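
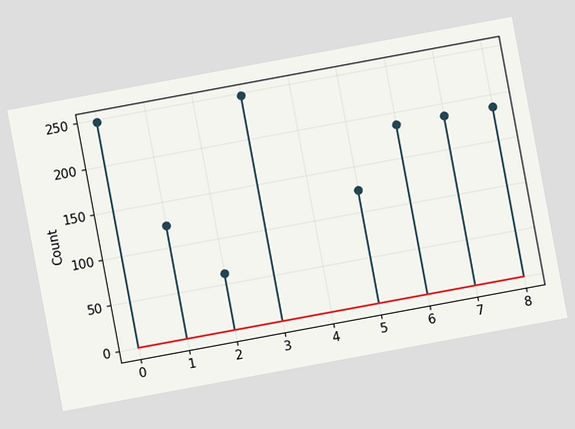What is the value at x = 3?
248

The chart is tilted about 10° counter-clockwise. The stem at x=3 reaches 248.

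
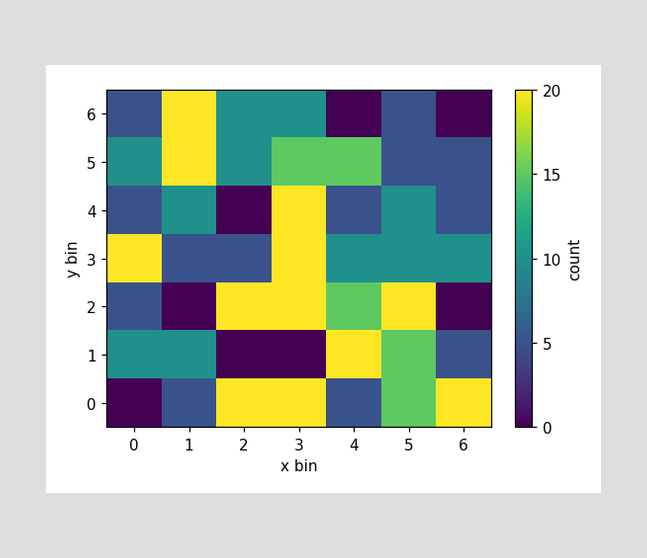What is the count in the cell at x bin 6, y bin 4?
5

Matching the cell (6, 4) against the colorbar gives 5.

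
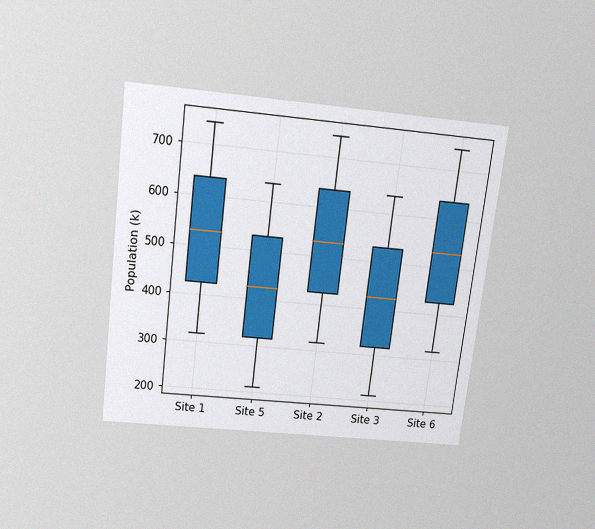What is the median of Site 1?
530k

The chart is tilted about 7° clockwise and viewed slightly from above, with some photo noise. The median line in the Site 1 box sits at 530k.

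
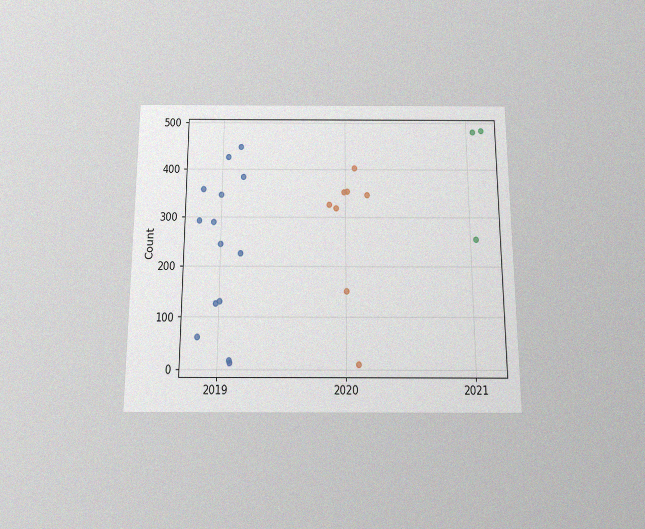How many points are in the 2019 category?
14

The chart is viewed slightly from below, with some photo noise. Counting the markers in the 2019 column gives 14.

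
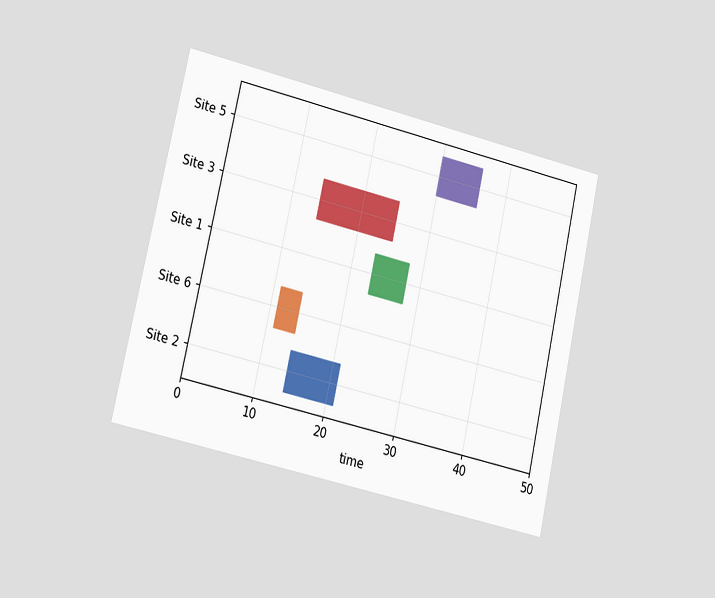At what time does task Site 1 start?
The chart is tilted about 13° clockwise and viewed slightly from the left. The Site 1 bar begins at t=23.

23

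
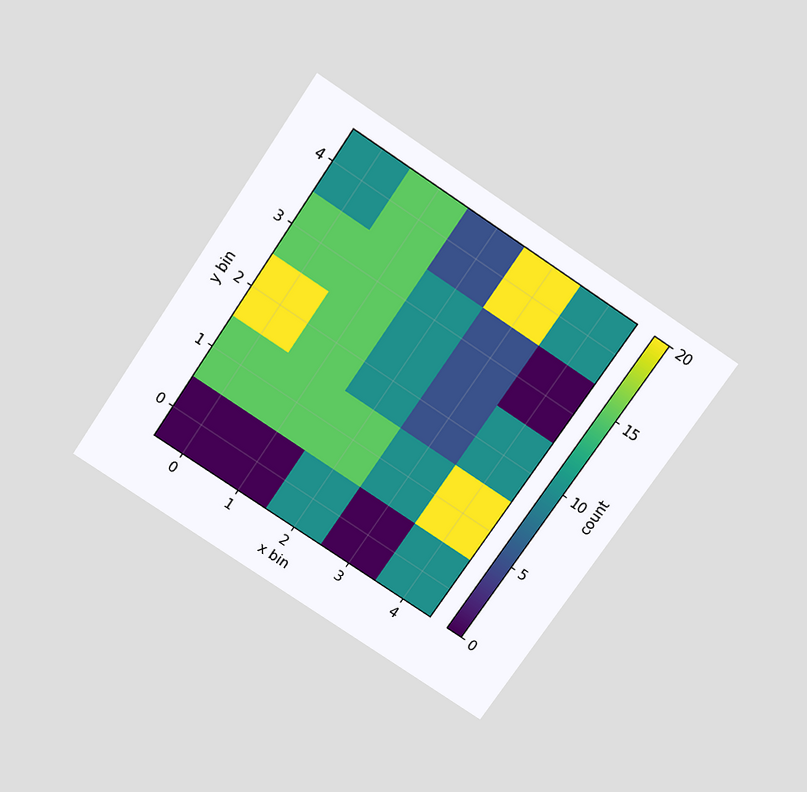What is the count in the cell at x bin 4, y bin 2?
The chart is tilted about 34° clockwise and viewed slightly from above. Matching the cell (4, 2) against the colorbar gives 10.

10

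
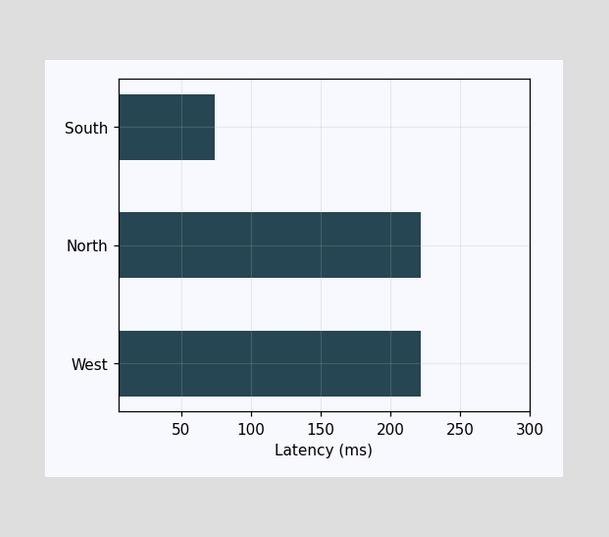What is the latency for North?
Reading along the chart's x-axis, the North bar reaches 222ms.

222ms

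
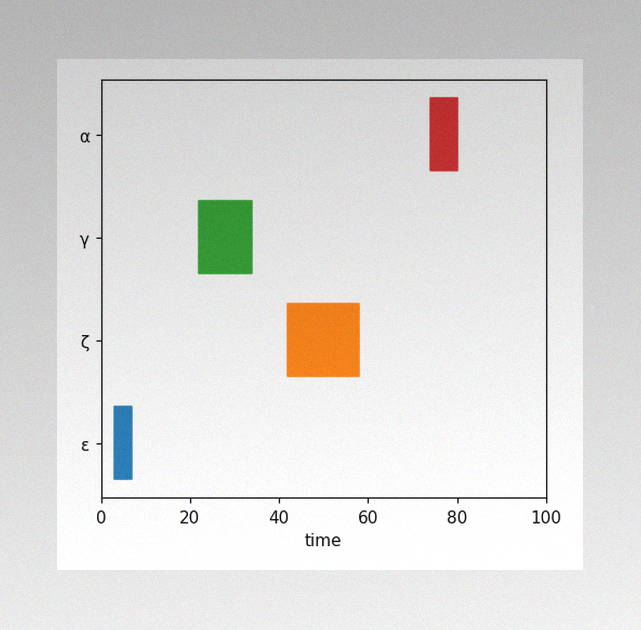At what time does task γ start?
22

The image has some photo noise and uneven lighting. The γ bar begins at t=22.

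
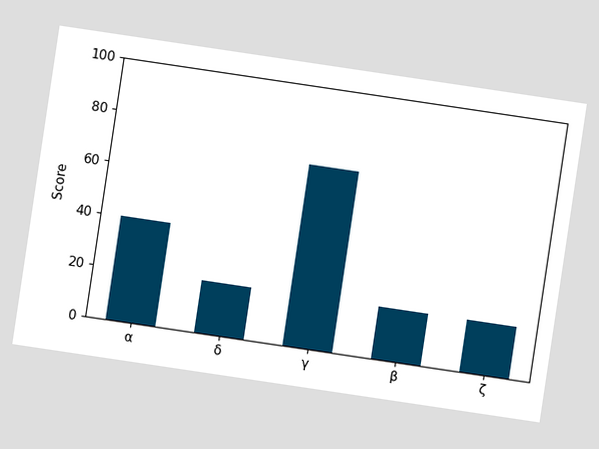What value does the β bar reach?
The chart is tilted about 8° clockwise. Reading along the chart's y-axis, the β bar reaches 20.

20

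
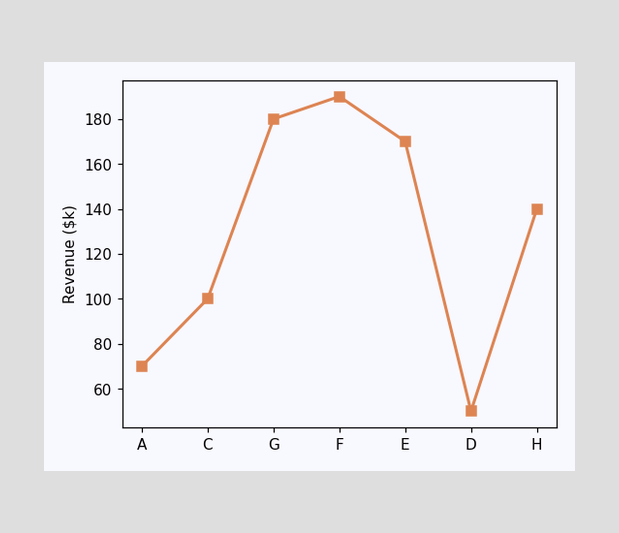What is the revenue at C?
At C, the line is at $100k.

$100k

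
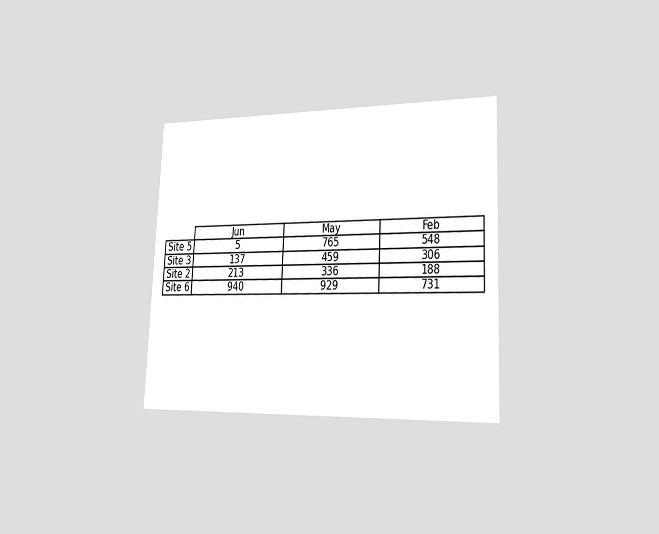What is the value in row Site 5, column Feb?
548

The chart is tilted about 3° clockwise and viewed slightly from the right. The (Site 5, Feb) cell reads 548.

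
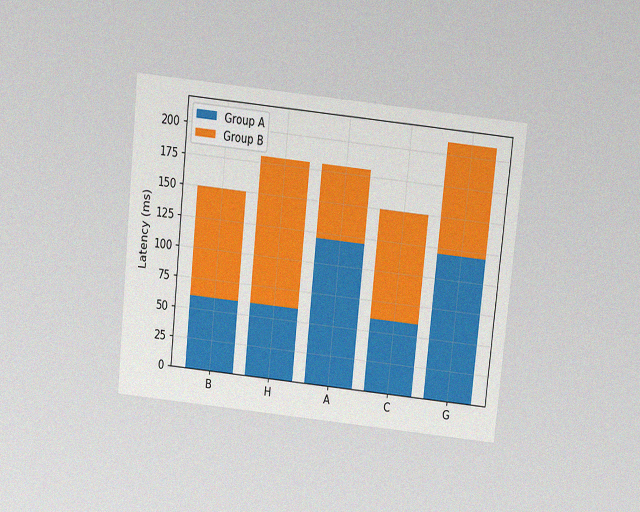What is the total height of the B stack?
150ms

The chart is tilted about 6° clockwise and viewed slightly from above, with some photo noise. The B stack's top reaches 150ms on the y-axis.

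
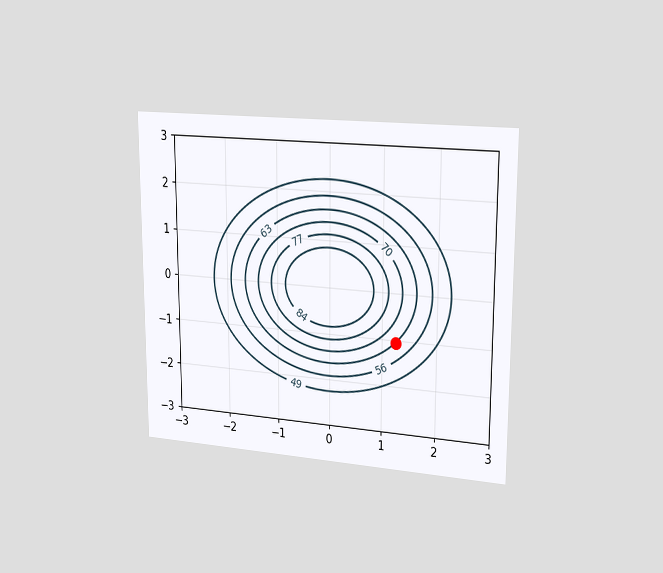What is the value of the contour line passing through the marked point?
The chart is viewed slightly from the right. The marked point sits on the contour labelled 63.

63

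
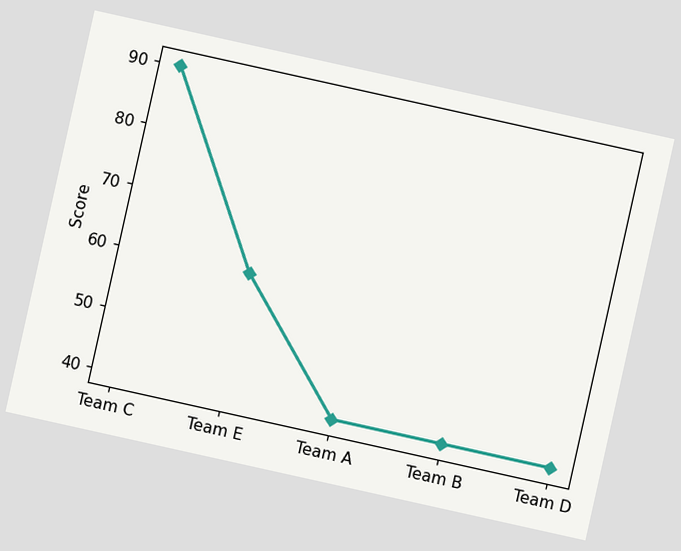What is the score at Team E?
60

The chart is tilted about 13° clockwise. At Team E, the line is at 60.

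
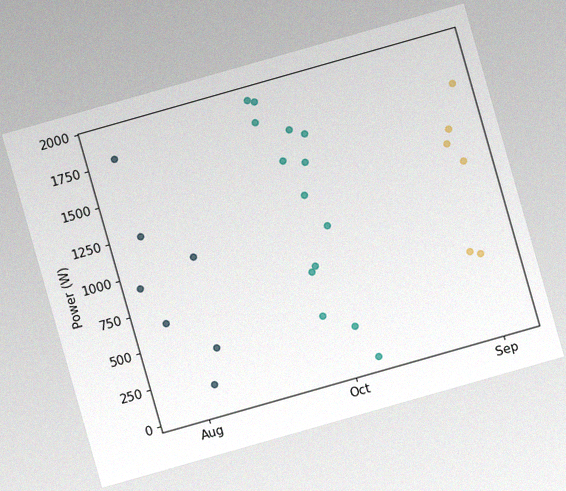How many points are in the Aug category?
The chart is tilted about 16° counter-clockwise, with some photo noise. Counting the markers in the Aug column gives 7.

7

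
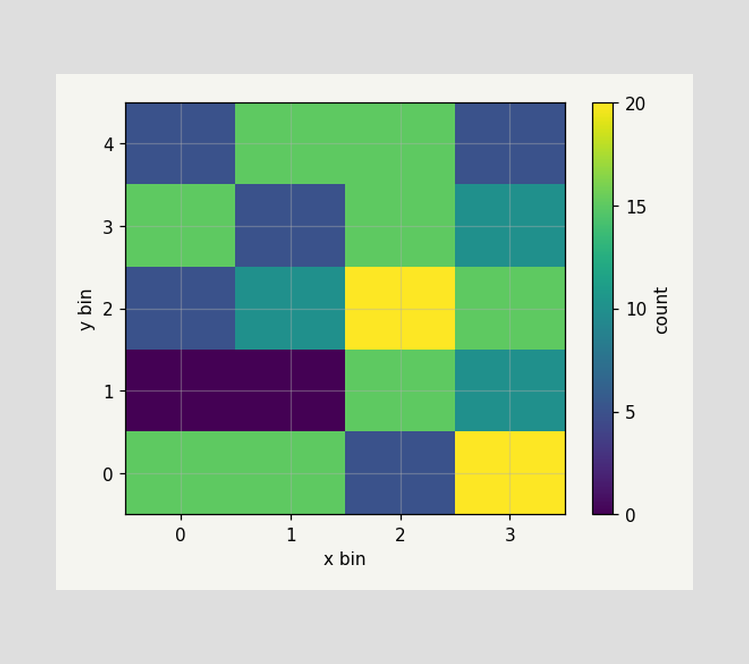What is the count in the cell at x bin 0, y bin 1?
Matching the cell (0, 1) against the colorbar gives 0.

0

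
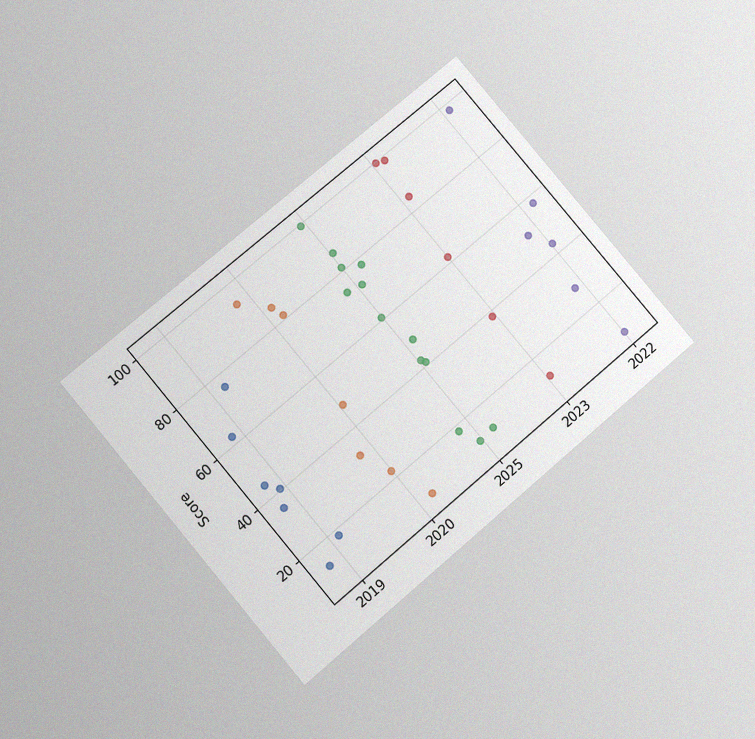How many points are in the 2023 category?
The chart is tilted about 40° counter-clockwise and viewed at a slight angle, with some photo noise. Counting the markers in the 2023 column gives 6.

6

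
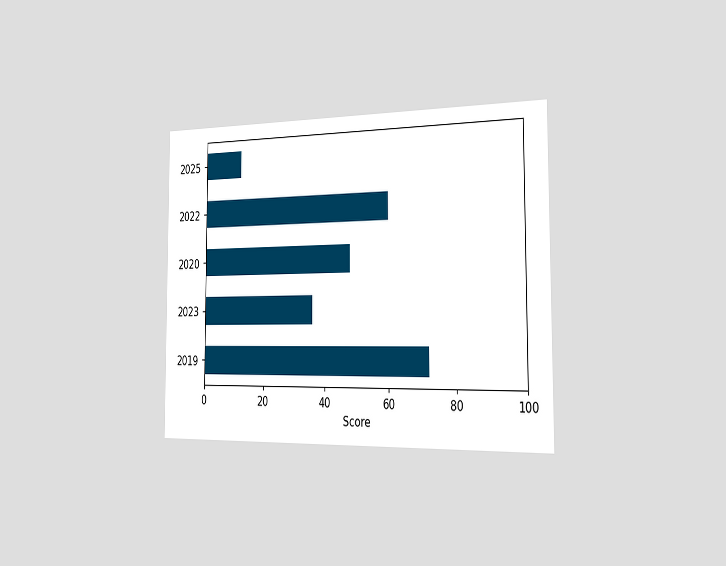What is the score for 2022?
The chart is viewed slightly from the right. Reading along the chart's x-axis, the 2022 bar reaches 60.

60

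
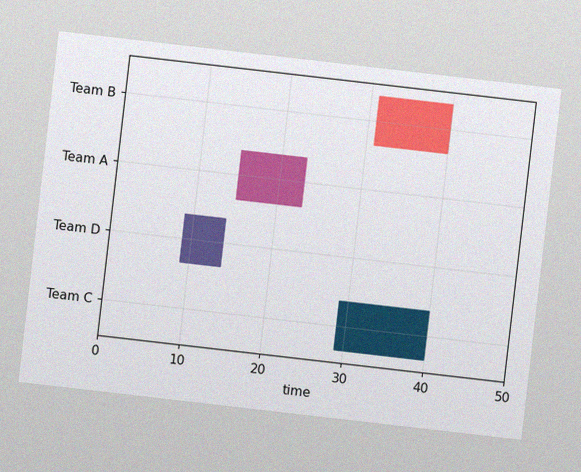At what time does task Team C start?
The chart is tilted about 7° clockwise, with some photo noise. The Team C bar begins at t=29.

29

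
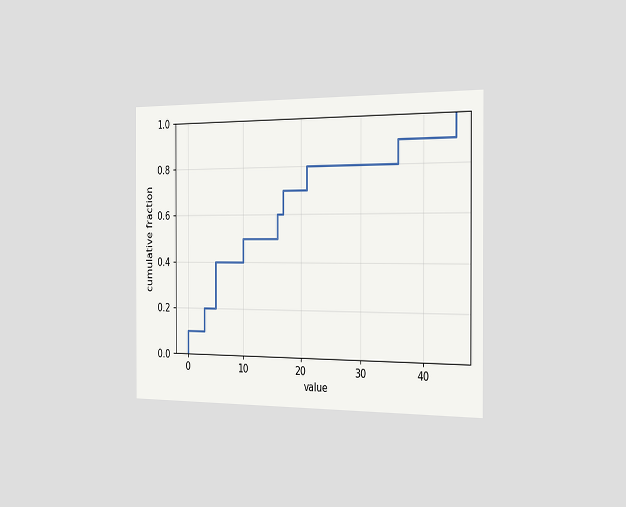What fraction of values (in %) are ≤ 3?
The chart is viewed slightly from the right. At x=3 the ECDF step is at 20%.

20%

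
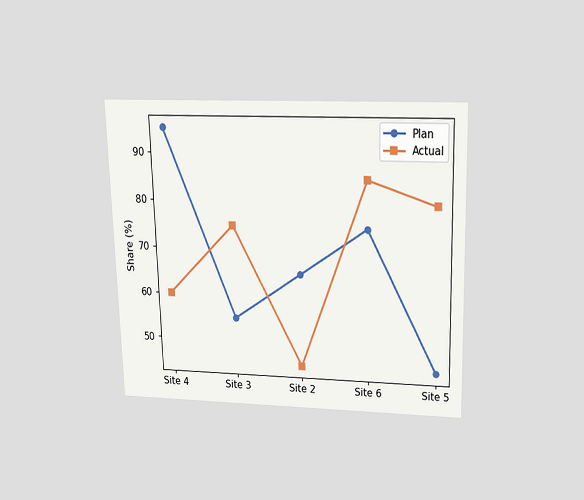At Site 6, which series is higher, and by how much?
The chart is viewed slightly from above. At Site 6, Actual sits above the other line by 10%.

Actual, by 10%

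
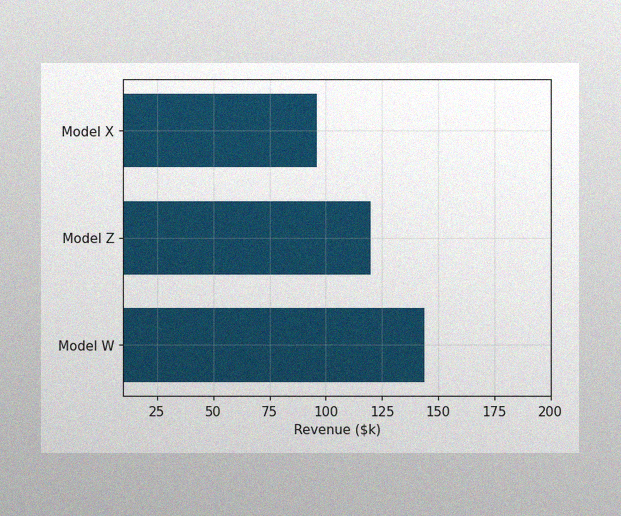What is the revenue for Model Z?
$120k

The image has some photo noise and uneven lighting. Reading along the chart's x-axis, the Model Z bar reaches $120k.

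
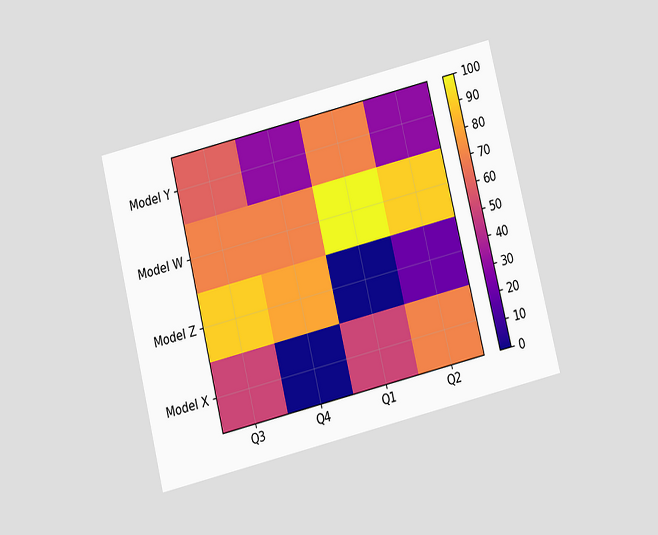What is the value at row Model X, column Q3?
The chart is tilted about 14° counter-clockwise and viewed slightly from below. Matching cell (Model X, Q3) against the colorbar gives 50.

50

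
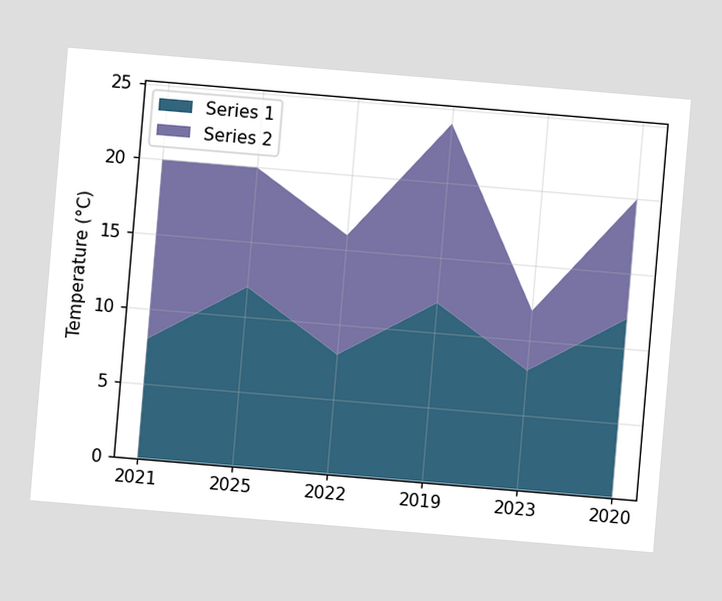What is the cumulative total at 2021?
20°C

The chart is tilted about 5° clockwise. The stacked total at 2021 reaches 20°C.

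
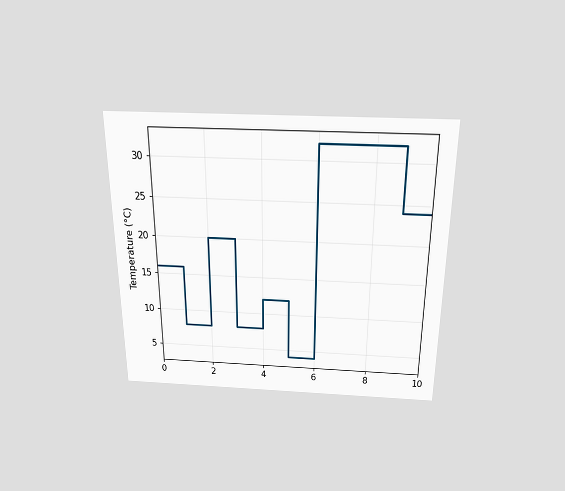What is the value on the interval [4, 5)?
The chart is viewed slightly from above. On [4, 5) the step sits at 12°C.

12°C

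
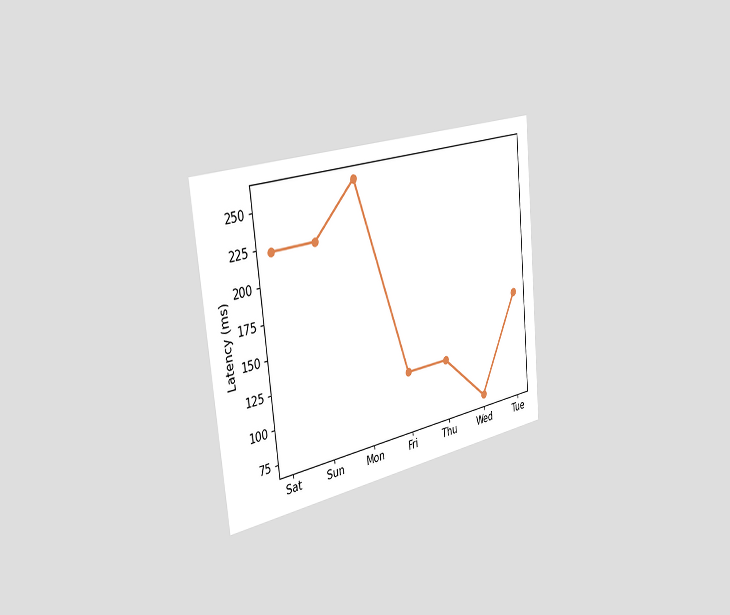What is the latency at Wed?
74ms

The chart is tilted about 6° counter-clockwise and viewed slightly from the left. At Wed, the line is at 74ms.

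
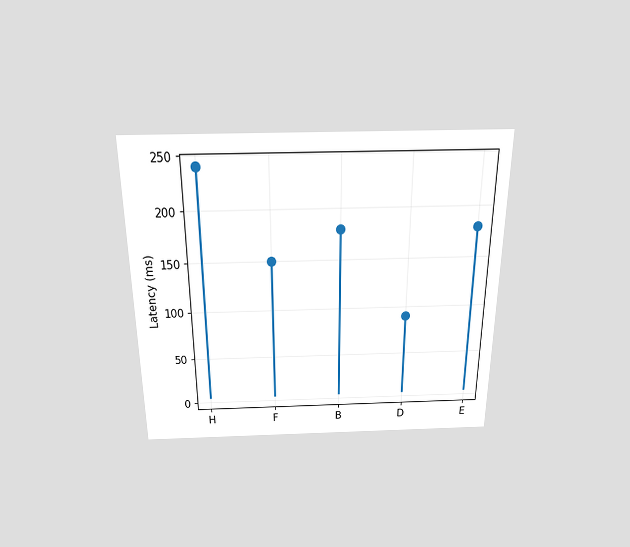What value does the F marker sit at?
150ms

The chart is viewed slightly from above. The F marker sits at 150ms.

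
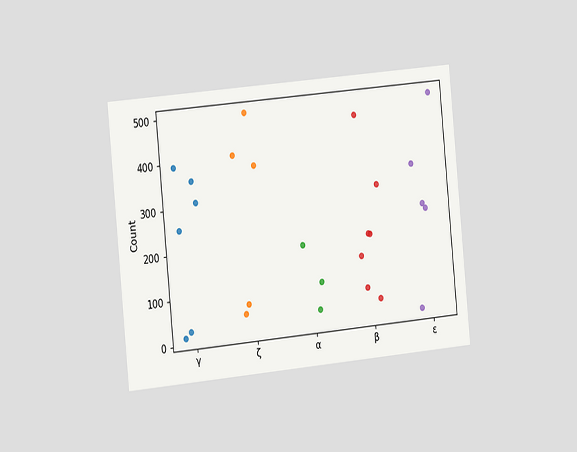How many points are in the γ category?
6

The chart is tilted about 6° counter-clockwise and viewed slightly from the left. Counting the markers in the γ column gives 6.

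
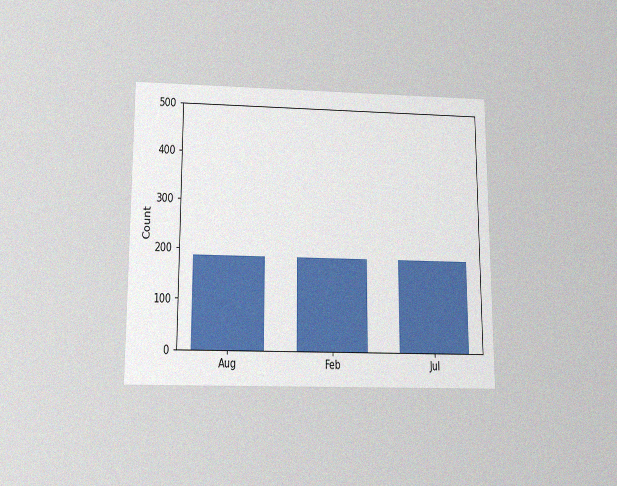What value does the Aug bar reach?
186

The chart is viewed slightly from below, with some photo noise. Reading along the chart's y-axis, the Aug bar reaches 186.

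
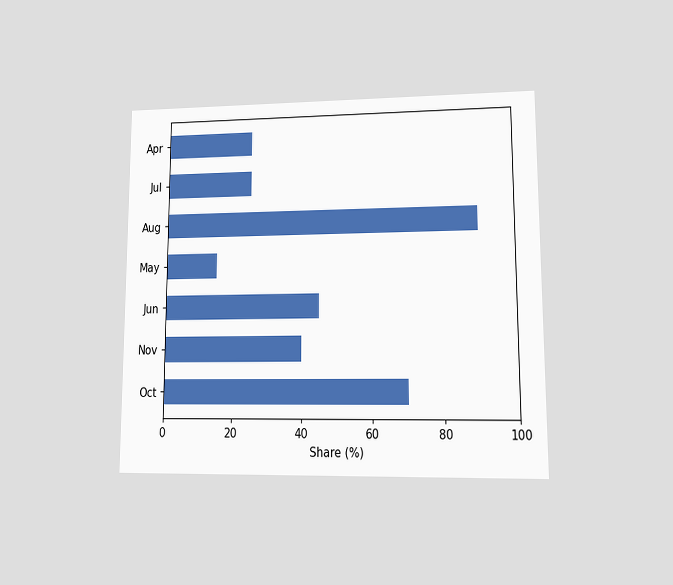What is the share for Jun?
45%

The chart is viewed at a slight angle. Reading along the chart's x-axis, the Jun bar reaches 45%.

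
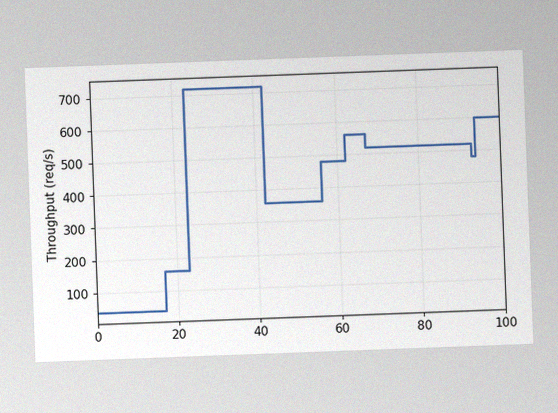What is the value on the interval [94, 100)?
600req/s

The chart is tilted about 2° counter-clockwise, with some photo noise. On [94, 100) the step sits at 600req/s.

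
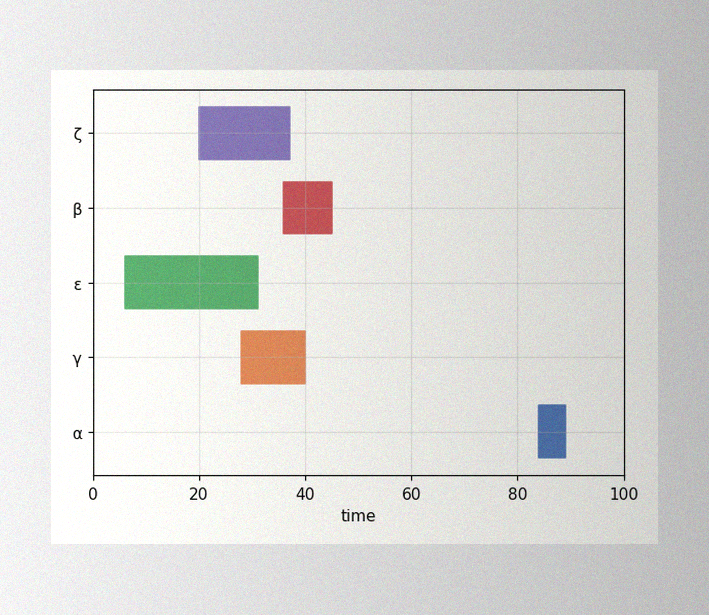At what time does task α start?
84

The image has some photo noise and uneven lighting. The α bar begins at t=84.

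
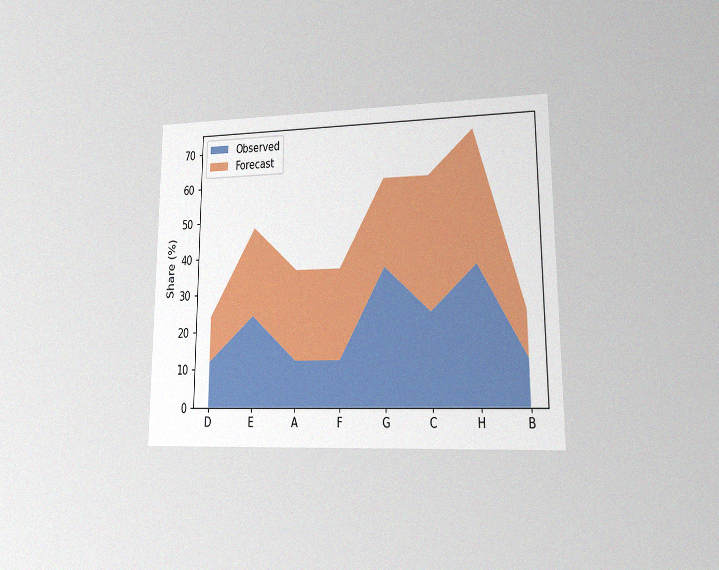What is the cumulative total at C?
60%

The chart is viewed at a slight angle, with some photo noise. The stacked total at C reaches 60%.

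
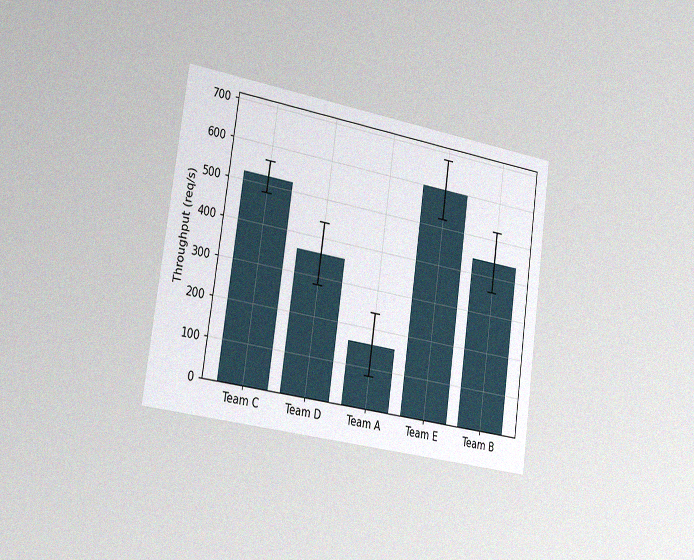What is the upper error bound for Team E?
680req/s

The chart is tilted about 8° clockwise and viewed slightly from the left, with some photo noise. The Team E bar's upper whisker reaches 680req/s.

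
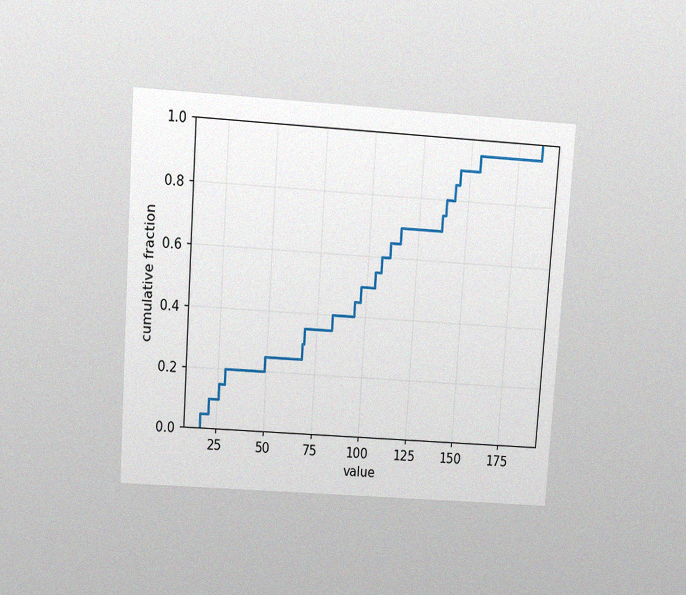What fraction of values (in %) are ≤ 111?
The chart is tilted about 4° clockwise and viewed at a slight angle, with some photo noise. At x=111 the ECDF step is at 65%.

65%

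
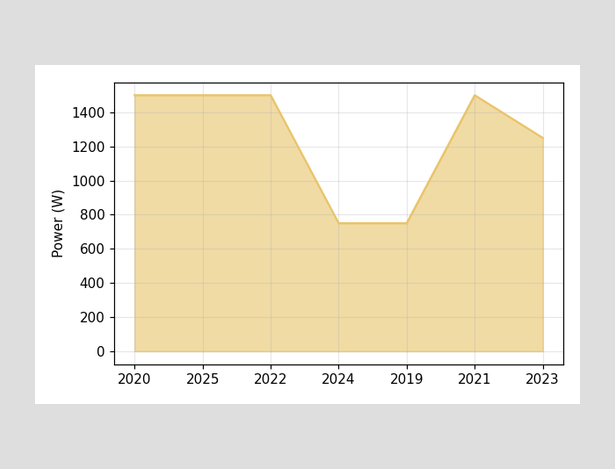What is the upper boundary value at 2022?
1500W

At 2022 the upper boundary is at 1500W.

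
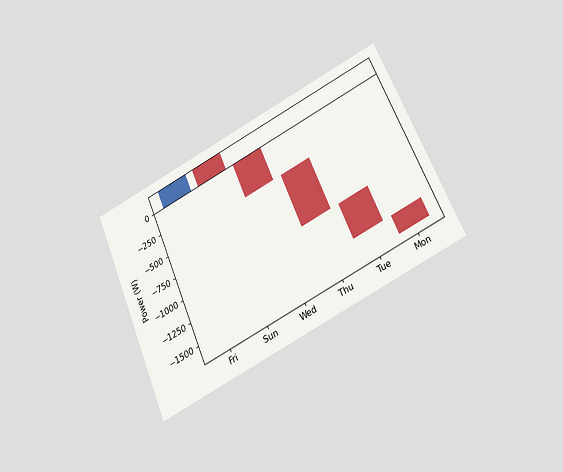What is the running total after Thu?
-1000W

The chart is tilted about 24° counter-clockwise and viewed slightly from below. After Thu the running total reaches -1000W.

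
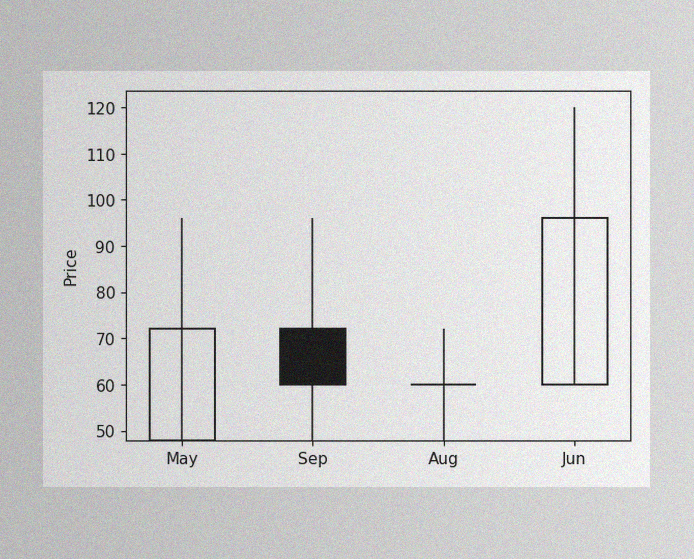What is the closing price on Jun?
The image has some photo noise and uneven lighting. The Jun candle closes at 96.

96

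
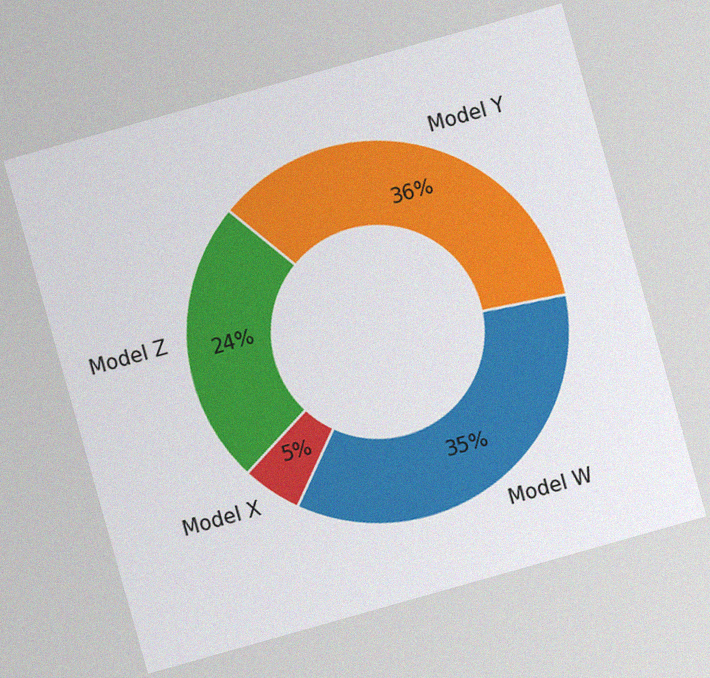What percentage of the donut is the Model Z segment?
The chart is tilted about 16° counter-clockwise, with some photo noise. The Model Z segment takes up 24% of the ring.

24%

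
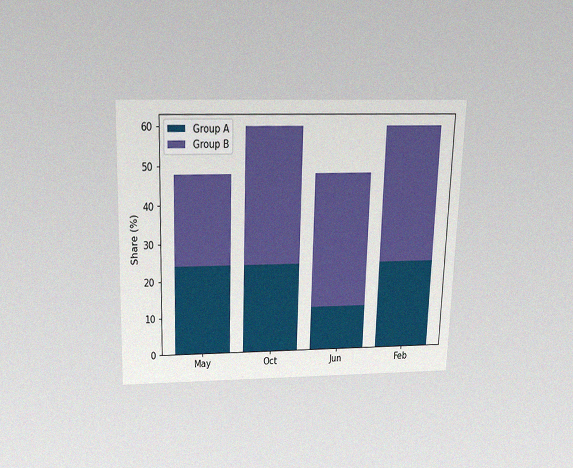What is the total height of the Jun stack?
48%

The chart is viewed slightly from above, with some photo noise. The Jun stack's top reaches 48% on the y-axis.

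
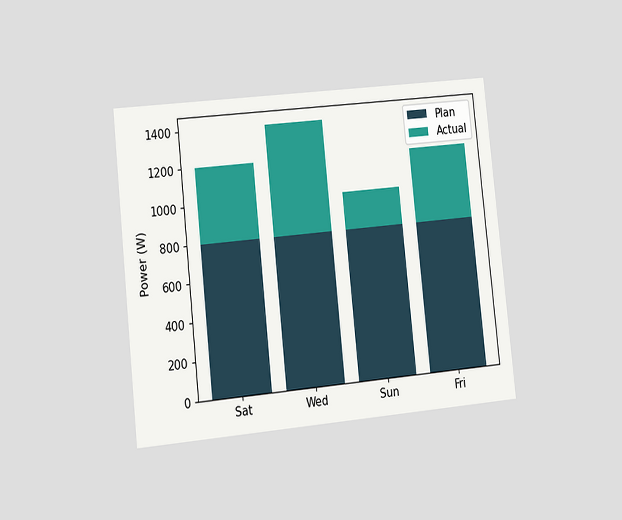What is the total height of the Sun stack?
1000W

The chart is tilted about 6° counter-clockwise and viewed slightly from the left. The Sun stack's top reaches 1000W on the y-axis.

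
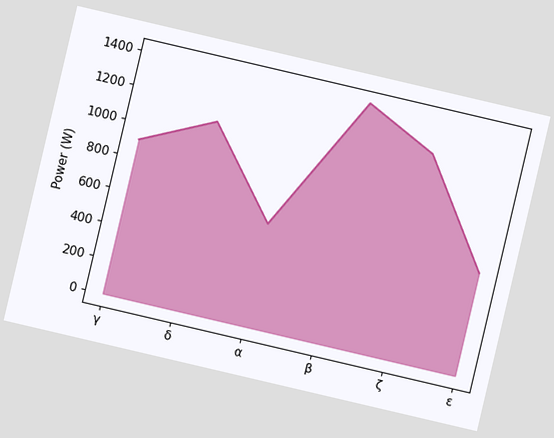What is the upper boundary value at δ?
1100W

The chart is tilted about 13° clockwise. At δ the upper boundary is at 1100W.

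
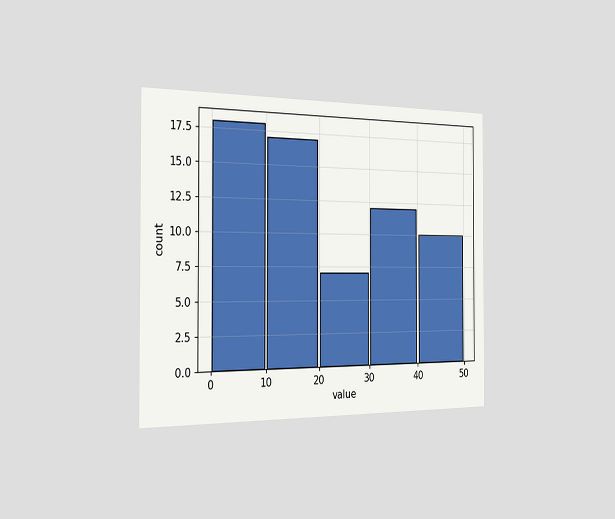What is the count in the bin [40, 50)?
10

The chart is viewed slightly from the left. The [40, 50) bin has height 10.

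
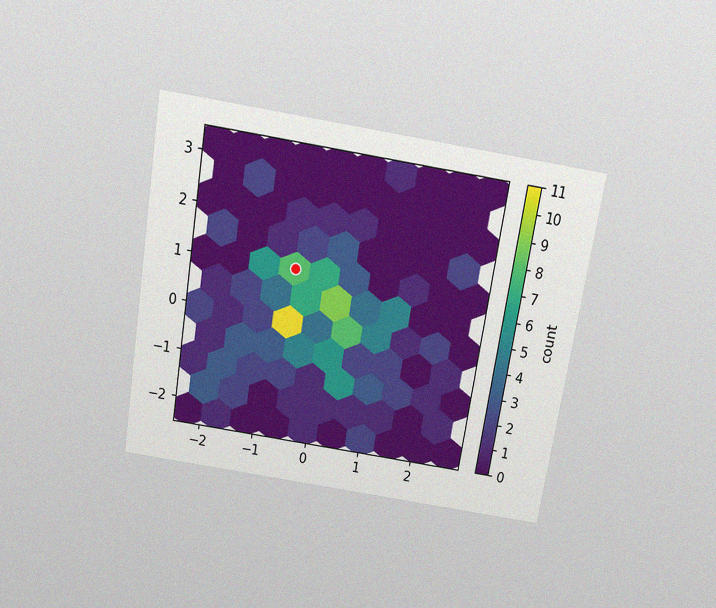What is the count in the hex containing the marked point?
The chart is tilted about 9° clockwise and viewed slightly from above, with some photo noise. The marked hex reads 8 on the colorbar.

8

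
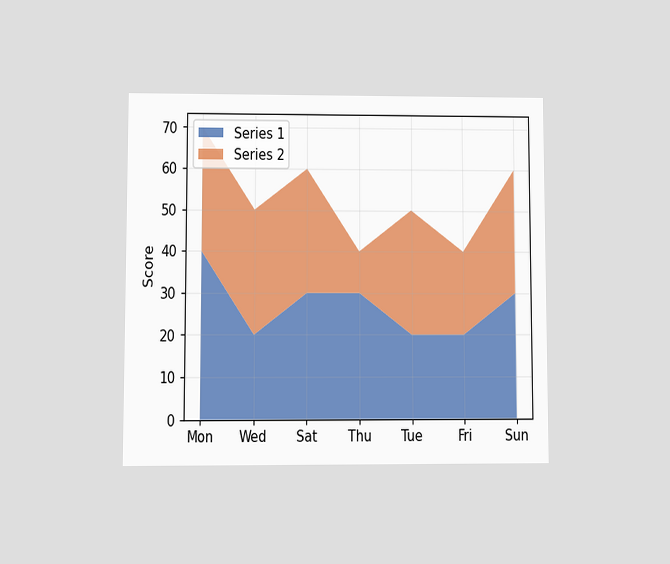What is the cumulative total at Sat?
60

The chart is viewed at a slight angle. The stacked total at Sat reaches 60.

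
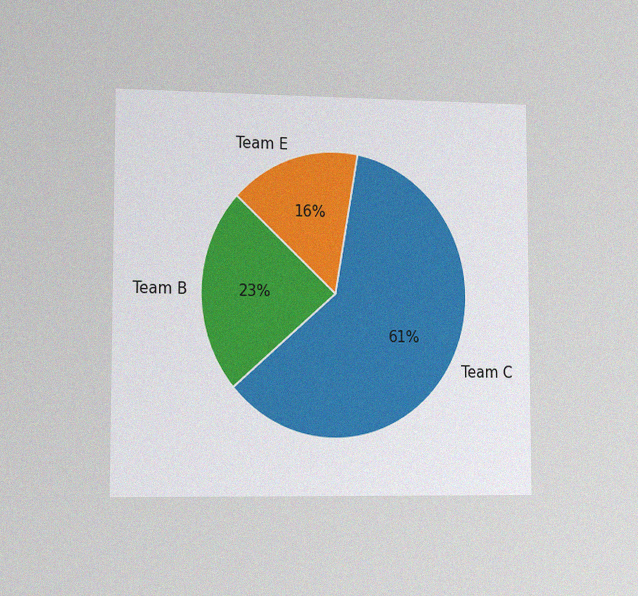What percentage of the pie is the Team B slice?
23%

The chart is viewed slightly from the left, with some photo noise. The Team B slice takes up 23% of the pie.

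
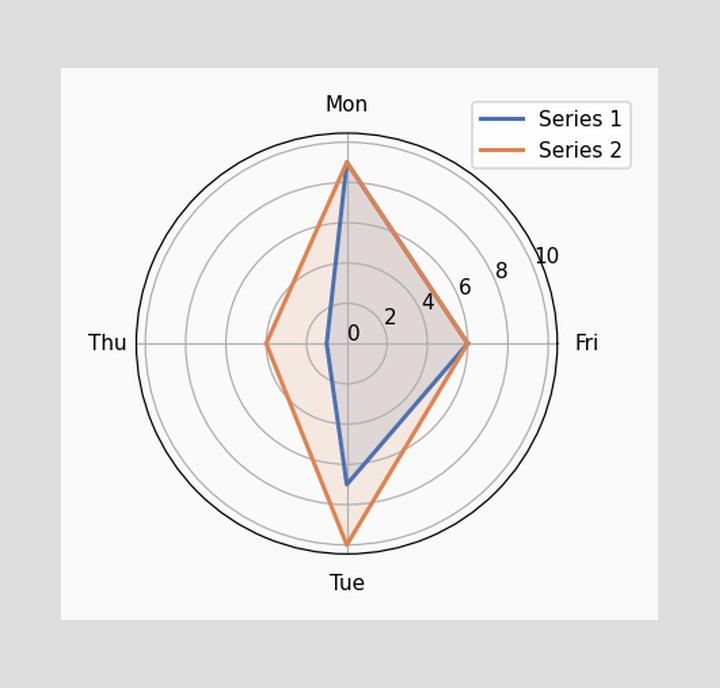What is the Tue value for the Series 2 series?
On the Tue axis, Series 2 reaches 10.

10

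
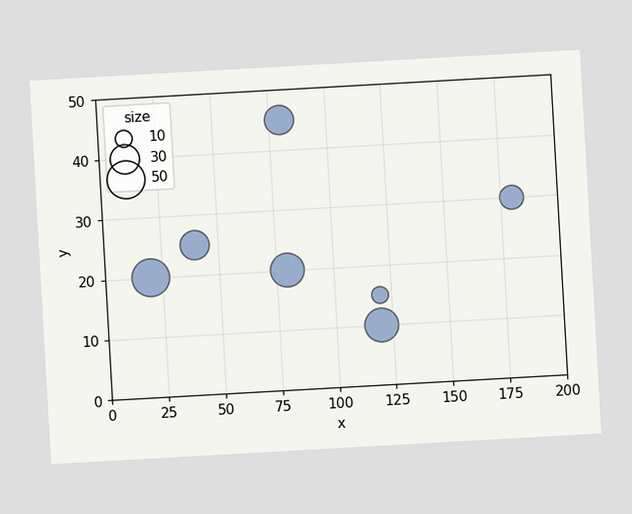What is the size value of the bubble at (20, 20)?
50

The chart is tilted about 3° counter-clockwise. Matching the bubble at (20, 20) against the size legend gives 50.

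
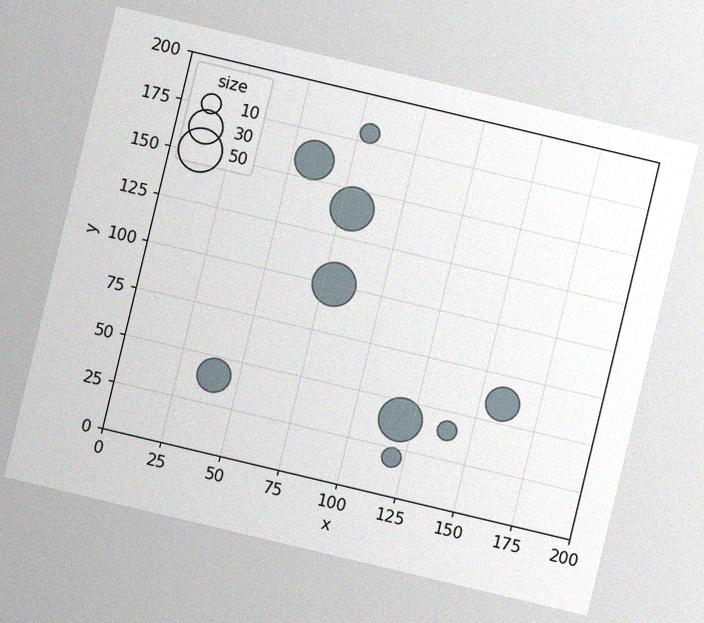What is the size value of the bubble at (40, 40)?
30

The chart is tilted about 13° clockwise, with some photo noise. Matching the bubble at (40, 40) against the size legend gives 30.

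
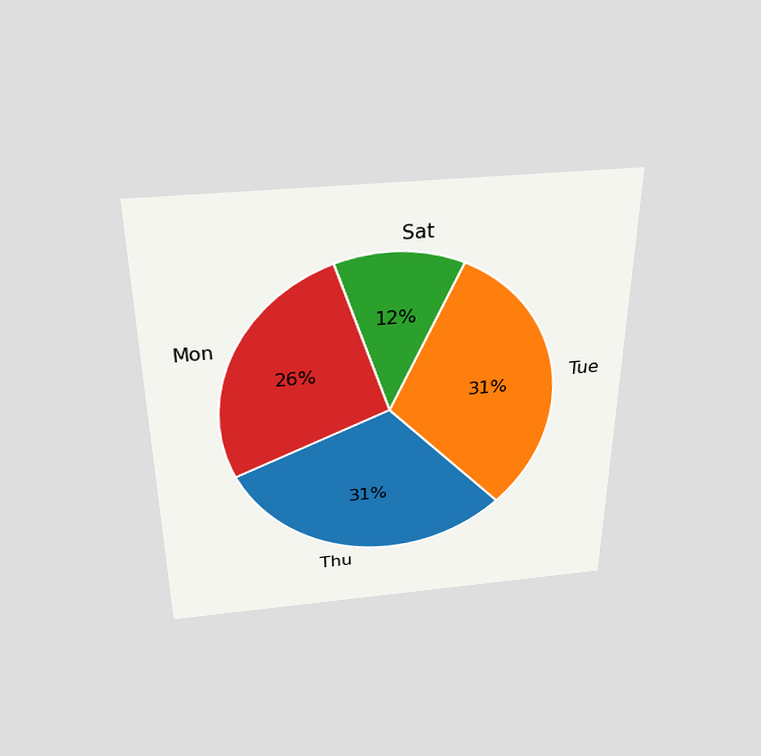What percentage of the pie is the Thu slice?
31%

The chart is viewed slightly from above. The Thu slice takes up 31% of the pie.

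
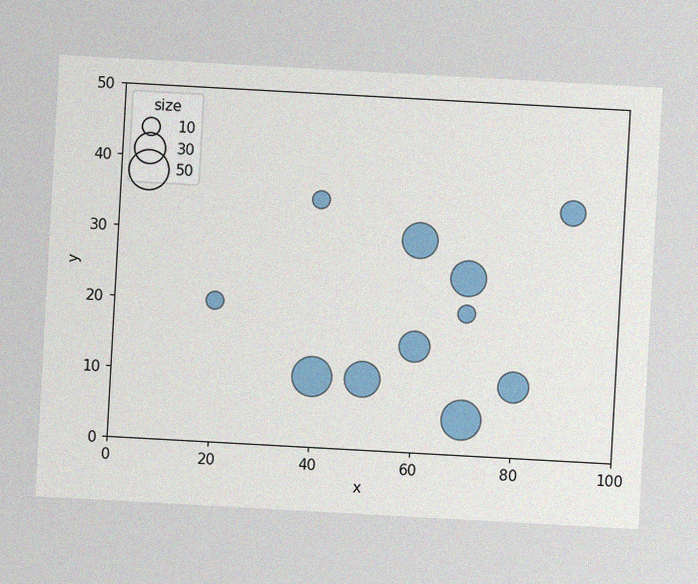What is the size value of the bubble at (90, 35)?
20

The chart is tilted about 3° clockwise, with some photo noise. Matching the bubble at (90, 35) against the size legend gives 20.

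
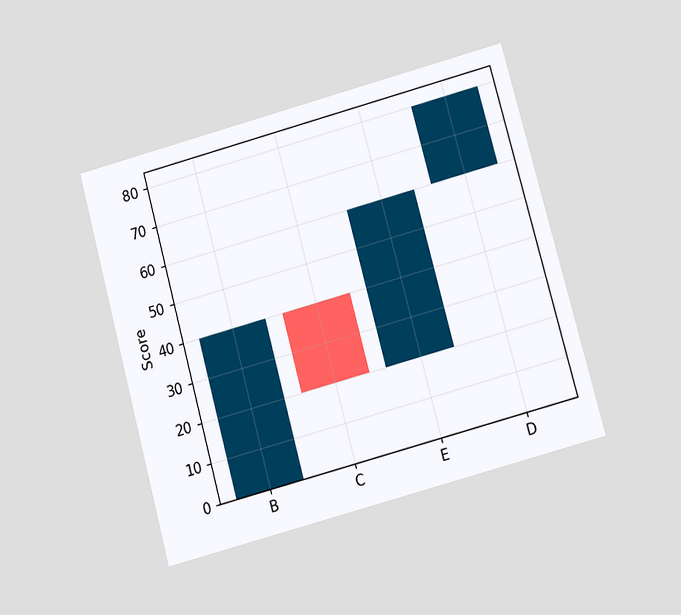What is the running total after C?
The chart is tilted about 15° counter-clockwise and viewed at a slight angle. After C the running total reaches 20.

20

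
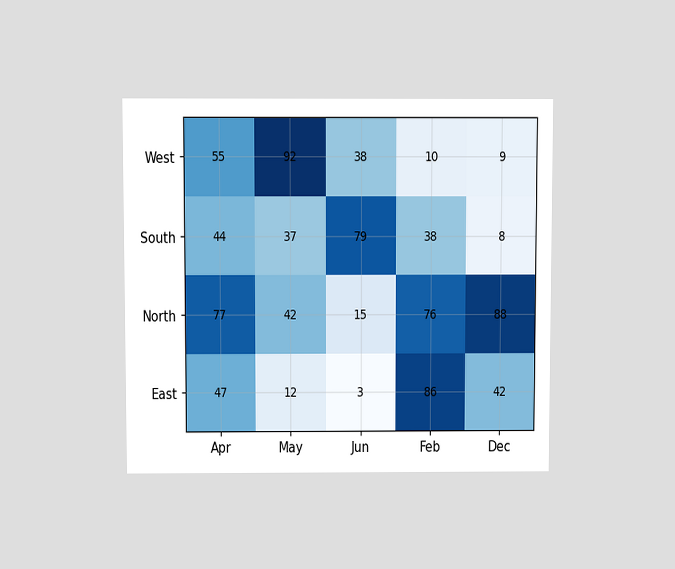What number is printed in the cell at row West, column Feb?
The chart is viewed slightly from above. The (West, Feb) cell reads 10.

10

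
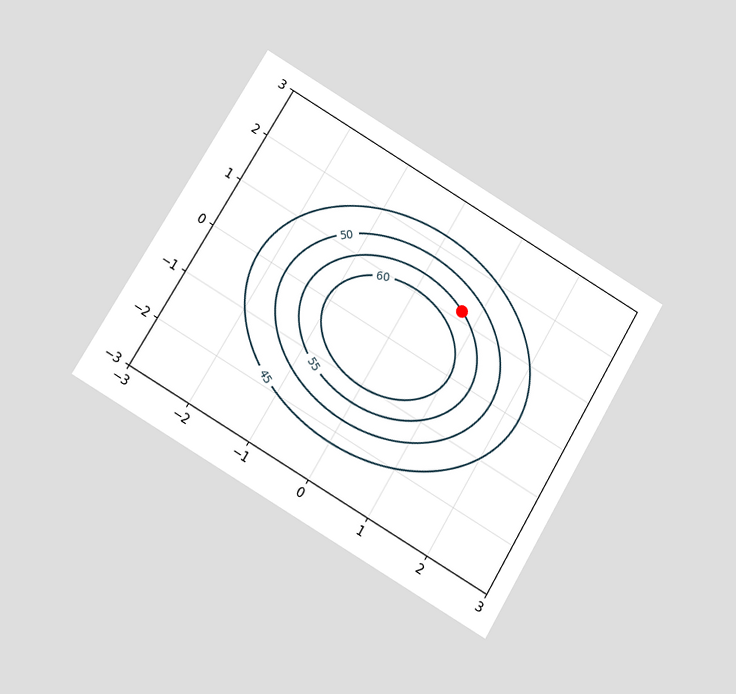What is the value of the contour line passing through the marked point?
The chart is tilted about 31° clockwise and viewed slightly from below. The marked point sits on the contour labelled 55.

55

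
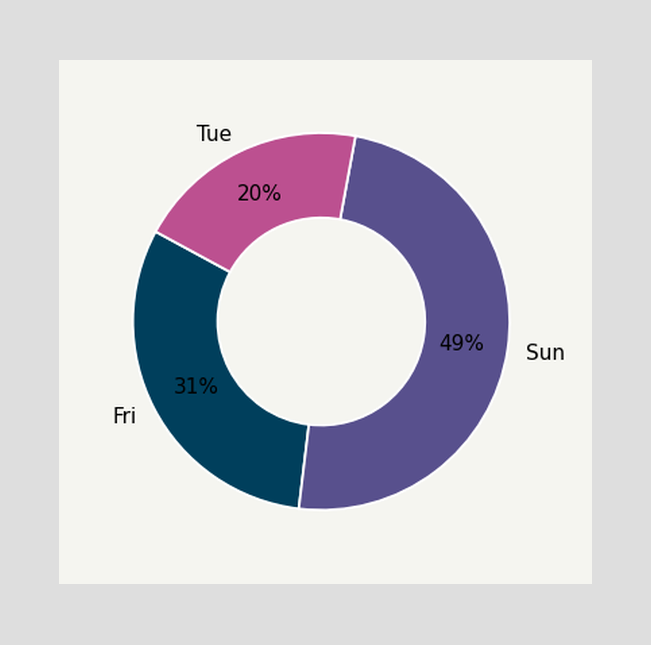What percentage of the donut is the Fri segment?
31%

The Fri segment takes up 31% of the ring.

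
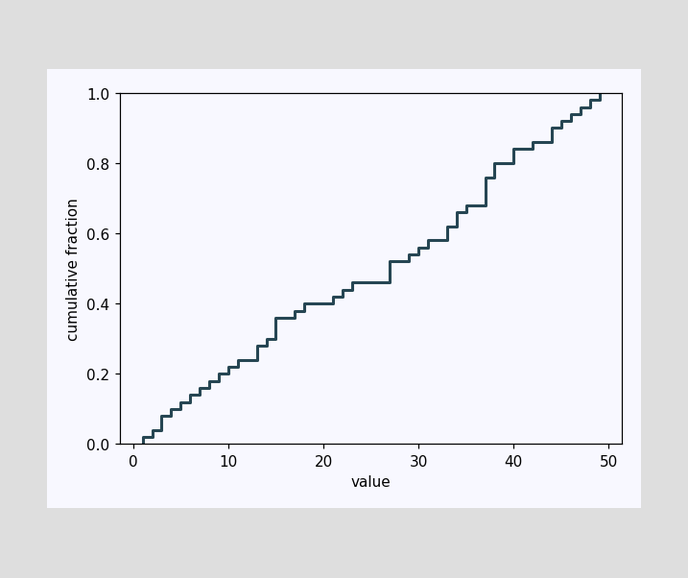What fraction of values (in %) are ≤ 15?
36%

At x=15 the ECDF step is at 36%.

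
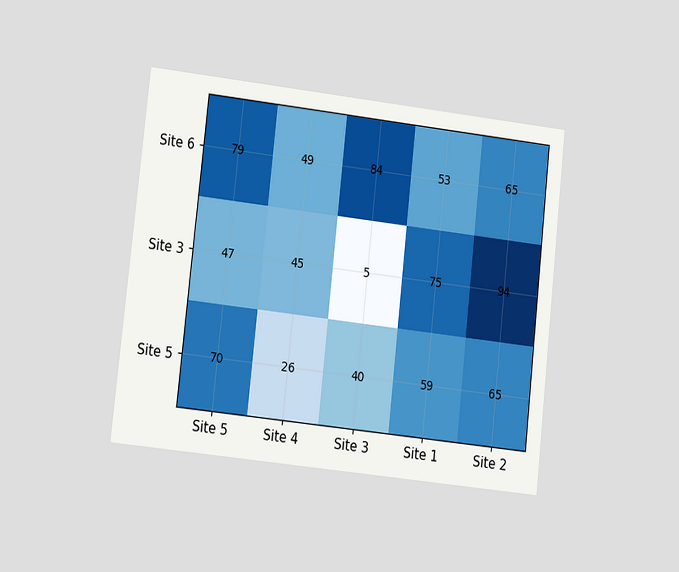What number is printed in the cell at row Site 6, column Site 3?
84

The chart is tilted about 6° clockwise and viewed at a slight angle. The (Site 6, Site 3) cell reads 84.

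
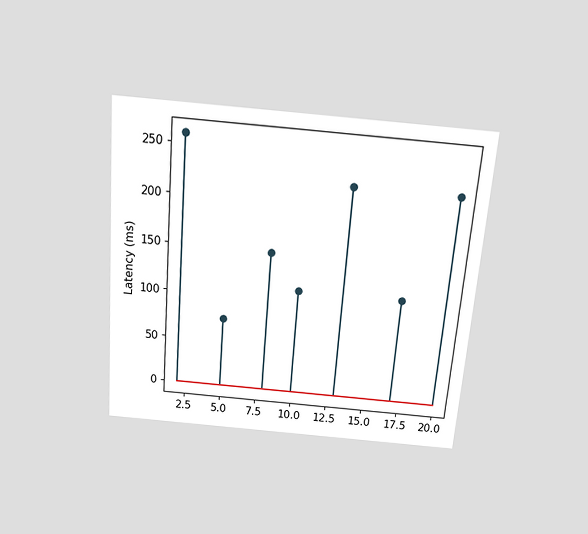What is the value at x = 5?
74ms

The chart is tilted about 5° clockwise and viewed slightly from above. The stem at x=5 reaches 74ms.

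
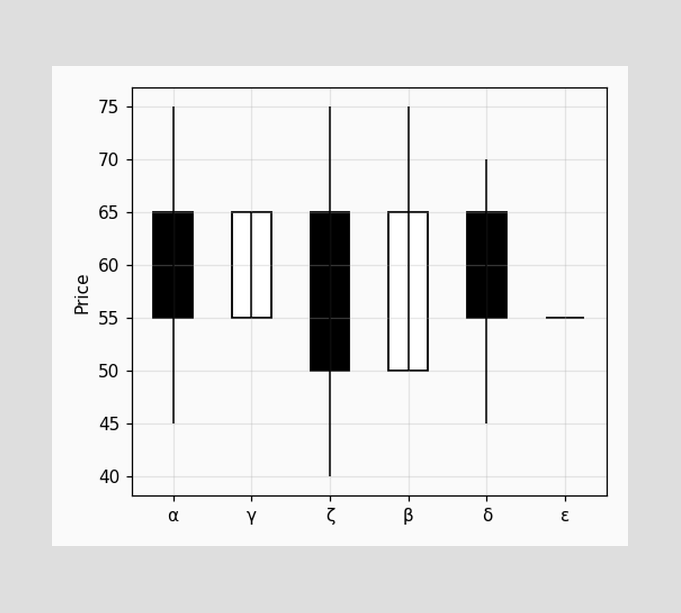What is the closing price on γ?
65

The γ candle closes at 65.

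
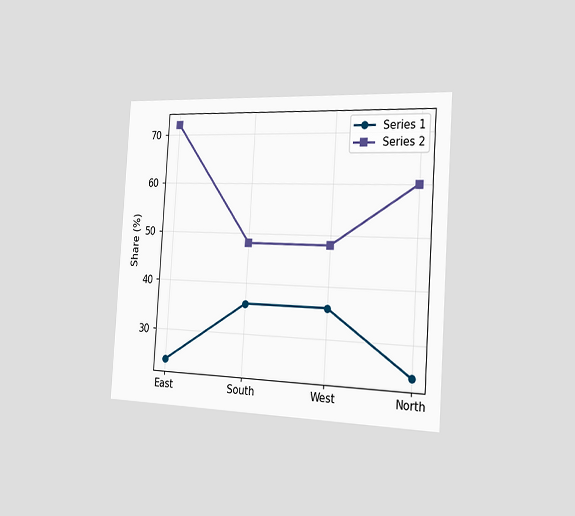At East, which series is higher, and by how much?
The chart is tilted about 4° clockwise and viewed slightly from the right. At East, Series 2 sits above the other line by 48%.

Series 2, by 48%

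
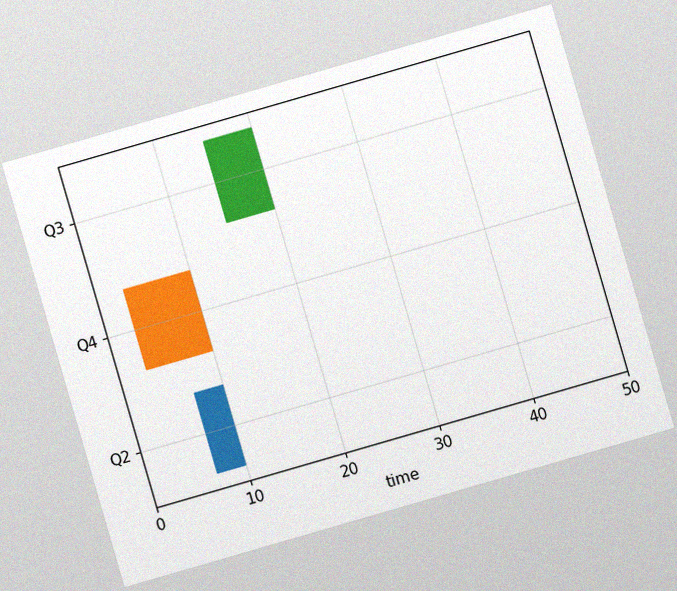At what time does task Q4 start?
3

The chart is tilted about 16° counter-clockwise, with some photo noise. The Q4 bar begins at t=3.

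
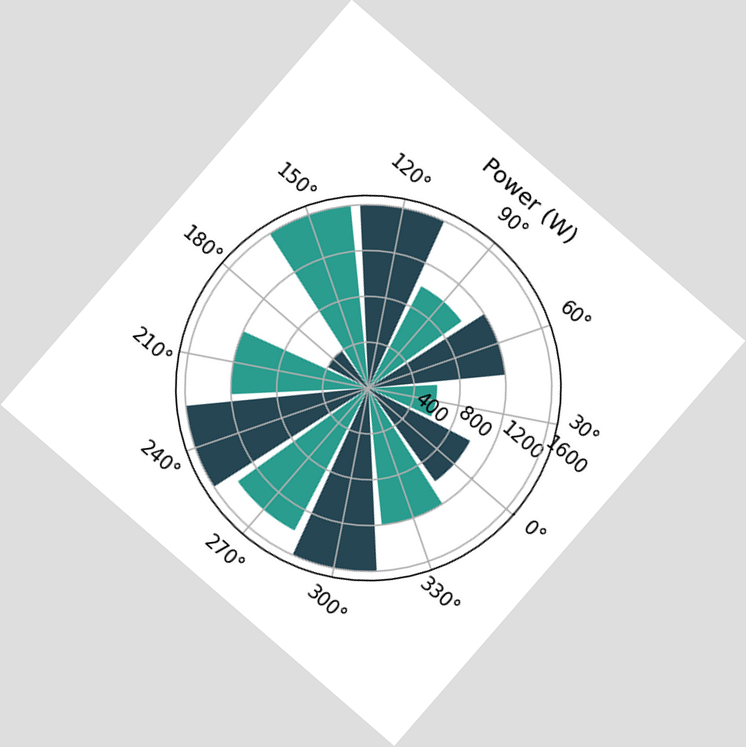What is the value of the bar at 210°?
1200W

The chart is tilted about 41° clockwise. The bar at 210° reaches 1200W on the radial axis.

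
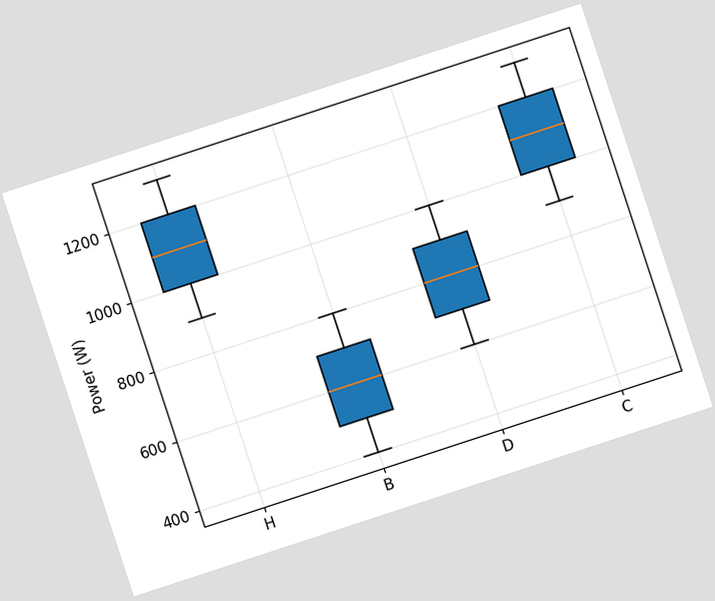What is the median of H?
1100W

The chart is tilted about 18° counter-clockwise. The median line in the H box sits at 1100W.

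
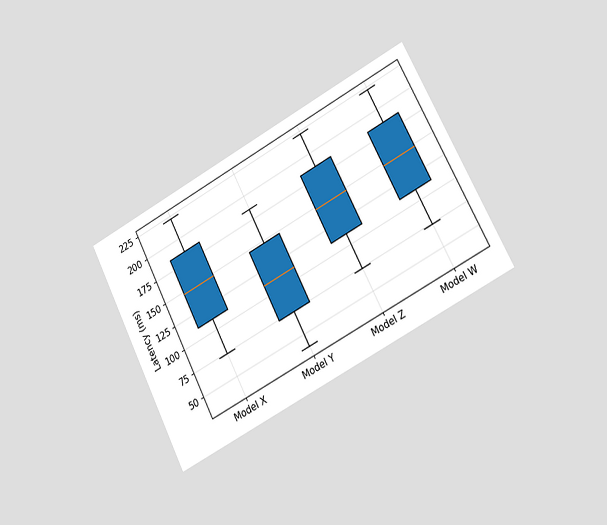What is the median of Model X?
148ms

The chart is tilted about 27° counter-clockwise and viewed slightly from the right. The median line in the Model X box sits at 148ms.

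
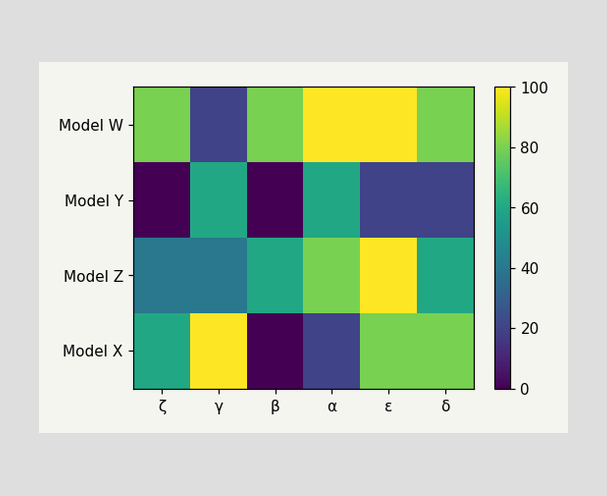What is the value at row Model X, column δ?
80

Matching cell (Model X, δ) against the colorbar gives 80.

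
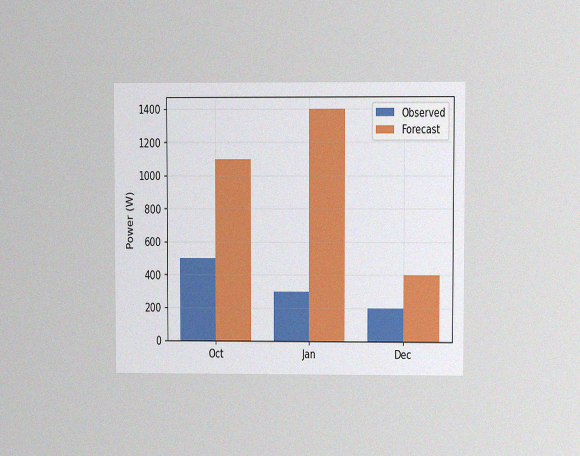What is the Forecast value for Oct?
1100W

The chart is viewed at a slight angle, with some photo noise. The Forecast bar at Oct reaches 1100W on the y-axis.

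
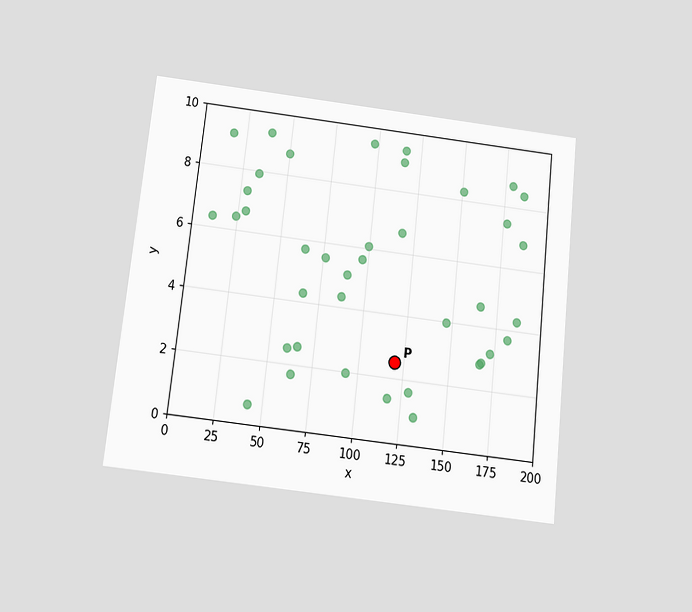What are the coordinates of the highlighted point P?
The chart is tilted about 6° clockwise and viewed slightly from below. Following the gridlines from P to each axis, P sits at (120, 2.5).

(120, 2.5)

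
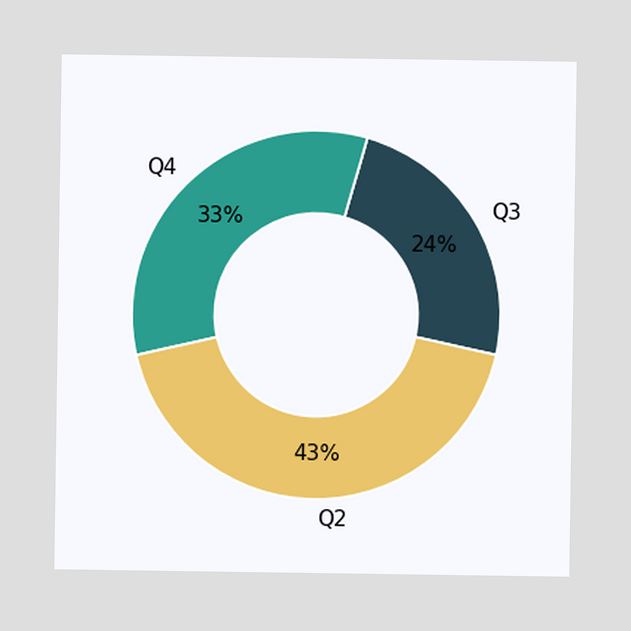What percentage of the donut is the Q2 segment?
43%

The Q2 segment takes up 43% of the ring.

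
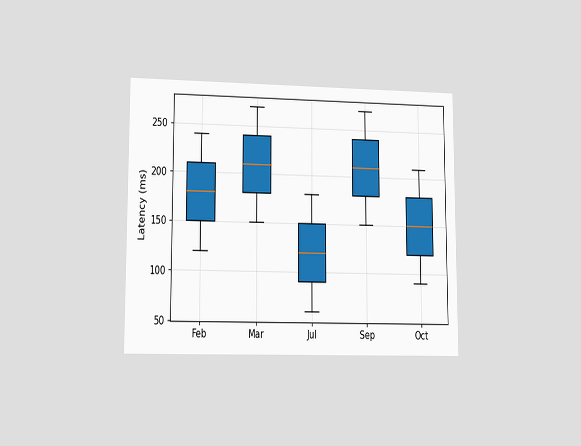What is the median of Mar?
The chart is viewed at a slight angle. The median line in the Mar box sits at 210ms.

210ms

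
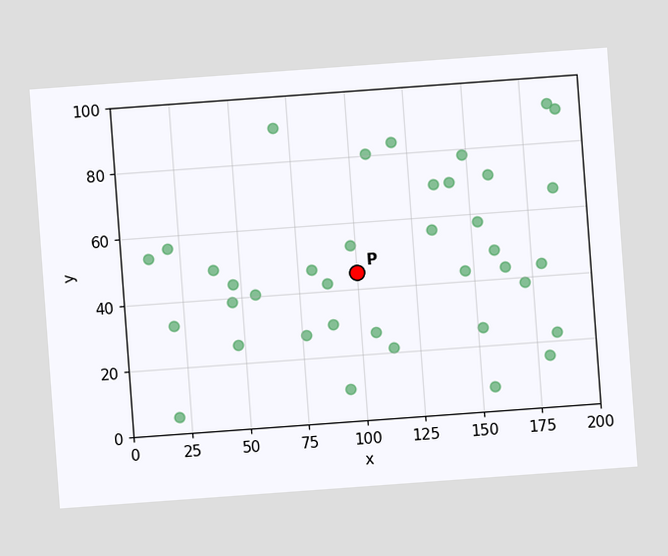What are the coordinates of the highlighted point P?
The chart is tilted about 4° counter-clockwise. Following the gridlines from P to each axis, P sits at (100, 45).

(100, 45)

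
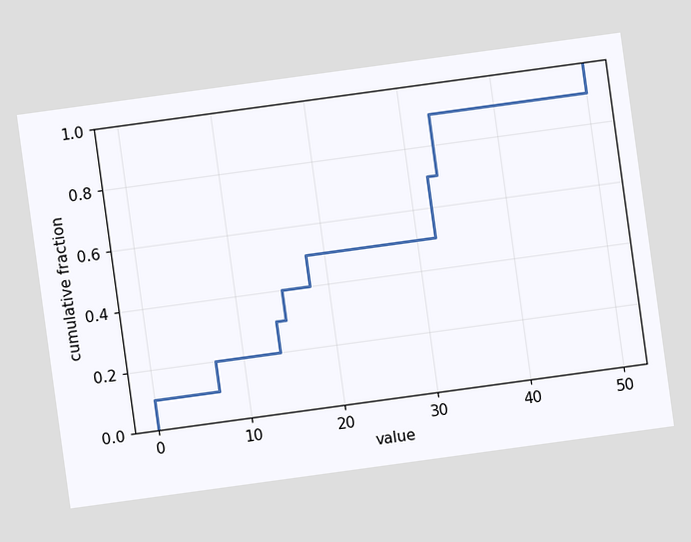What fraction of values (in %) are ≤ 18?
50%

The chart is tilted about 8° counter-clockwise. At x=18 the ECDF step is at 50%.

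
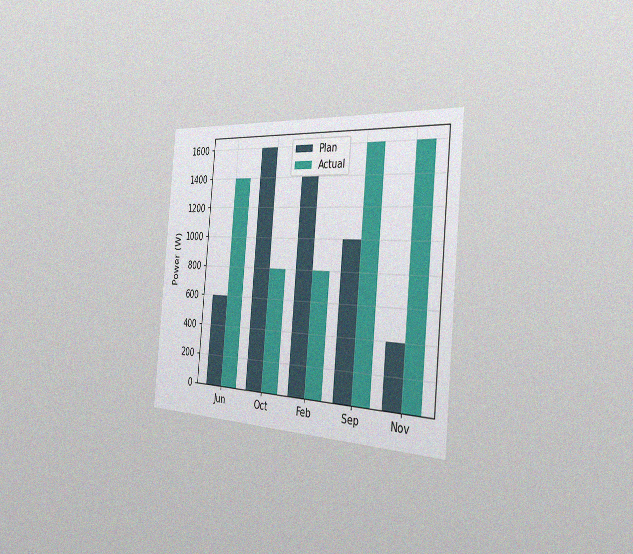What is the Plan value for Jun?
600W

The chart is tilted about 5° clockwise and viewed slightly from the right, with some photo noise. The Plan bar at Jun reaches 600W on the y-axis.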